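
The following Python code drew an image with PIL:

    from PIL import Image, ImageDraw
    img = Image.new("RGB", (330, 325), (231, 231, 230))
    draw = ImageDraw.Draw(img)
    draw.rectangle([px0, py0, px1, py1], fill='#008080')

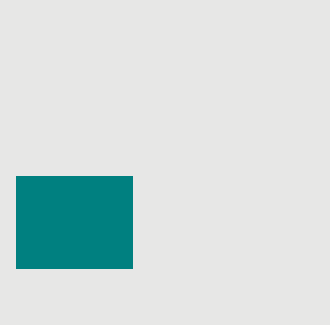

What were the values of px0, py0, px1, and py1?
px0 = 16, py0 = 176, px1 = 132, py1 = 268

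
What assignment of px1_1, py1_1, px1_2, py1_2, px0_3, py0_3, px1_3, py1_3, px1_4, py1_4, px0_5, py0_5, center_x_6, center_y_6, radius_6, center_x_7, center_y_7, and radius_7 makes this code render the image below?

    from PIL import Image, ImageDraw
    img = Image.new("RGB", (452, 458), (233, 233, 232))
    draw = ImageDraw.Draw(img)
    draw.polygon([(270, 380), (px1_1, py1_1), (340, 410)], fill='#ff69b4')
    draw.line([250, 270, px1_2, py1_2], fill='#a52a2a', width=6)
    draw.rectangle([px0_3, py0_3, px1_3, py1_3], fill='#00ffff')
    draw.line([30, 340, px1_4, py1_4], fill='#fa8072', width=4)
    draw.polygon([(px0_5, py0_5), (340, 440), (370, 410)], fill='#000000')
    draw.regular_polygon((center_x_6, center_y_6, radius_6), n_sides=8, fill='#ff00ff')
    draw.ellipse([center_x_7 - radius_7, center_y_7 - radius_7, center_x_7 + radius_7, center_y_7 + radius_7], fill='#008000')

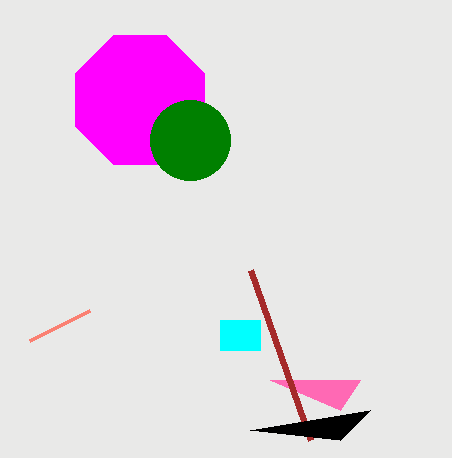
px1_1 = 360, py1_1 = 380, px1_2 = 310, py1_2 = 440, px0_3 = 220, py0_3 = 320, px1_3 = 260, py1_3 = 350, px1_4 = 90, py1_4 = 310, px0_5 = 250, py0_5 = 430, center_x_6 = 140, center_y_6 = 100, radius_6 = 70, center_x_7 = 190, center_y_7 = 140, radius_7 = 40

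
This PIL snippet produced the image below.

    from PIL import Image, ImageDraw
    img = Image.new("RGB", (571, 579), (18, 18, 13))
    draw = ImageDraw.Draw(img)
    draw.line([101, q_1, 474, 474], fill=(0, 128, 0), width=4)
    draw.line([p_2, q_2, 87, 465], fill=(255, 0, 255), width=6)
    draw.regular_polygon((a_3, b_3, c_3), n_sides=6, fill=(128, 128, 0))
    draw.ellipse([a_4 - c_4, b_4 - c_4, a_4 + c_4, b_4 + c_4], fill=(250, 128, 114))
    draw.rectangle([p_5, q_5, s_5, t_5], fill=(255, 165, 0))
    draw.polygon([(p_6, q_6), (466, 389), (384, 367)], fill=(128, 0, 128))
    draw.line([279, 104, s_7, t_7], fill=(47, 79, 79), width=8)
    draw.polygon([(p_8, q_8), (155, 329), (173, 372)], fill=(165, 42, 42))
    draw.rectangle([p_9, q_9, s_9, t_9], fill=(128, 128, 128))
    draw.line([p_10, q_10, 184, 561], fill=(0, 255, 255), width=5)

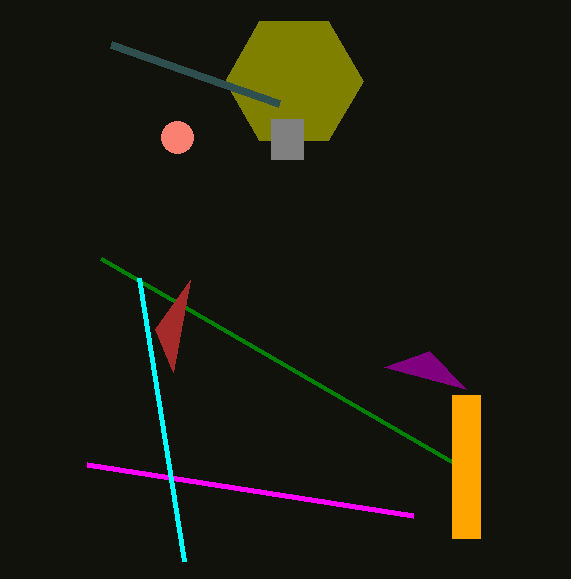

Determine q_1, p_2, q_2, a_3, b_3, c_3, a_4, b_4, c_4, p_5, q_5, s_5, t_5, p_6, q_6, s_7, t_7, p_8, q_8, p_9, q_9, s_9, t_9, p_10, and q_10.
q_1 = 258, p_2 = 413, q_2 = 516, a_3 = 294, b_3 = 81, c_3 = 69, a_4 = 177, b_4 = 137, c_4 = 16, p_5 = 452, q_5 = 395, s_5 = 480, t_5 = 538, p_6 = 429, q_6 = 351, s_7 = 111, t_7 = 45, p_8 = 190, q_8 = 280, p_9 = 271, q_9 = 119, s_9 = 303, t_9 = 159, p_10 = 139, q_10 = 278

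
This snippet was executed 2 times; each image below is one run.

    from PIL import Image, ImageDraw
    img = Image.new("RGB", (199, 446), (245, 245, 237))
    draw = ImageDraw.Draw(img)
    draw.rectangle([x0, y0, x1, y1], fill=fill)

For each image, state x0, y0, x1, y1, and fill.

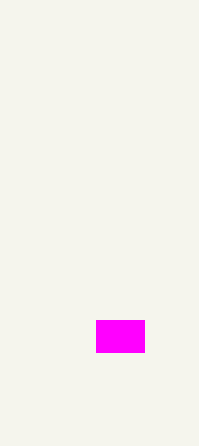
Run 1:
x0 = 96
y0 = 320
x1 = 144
y1 = 352
fill = 'magenta'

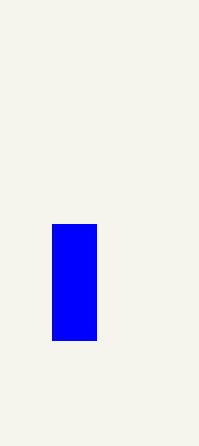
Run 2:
x0 = 52, y0 = 224, x1 = 96, y1 = 340, fill = 'blue'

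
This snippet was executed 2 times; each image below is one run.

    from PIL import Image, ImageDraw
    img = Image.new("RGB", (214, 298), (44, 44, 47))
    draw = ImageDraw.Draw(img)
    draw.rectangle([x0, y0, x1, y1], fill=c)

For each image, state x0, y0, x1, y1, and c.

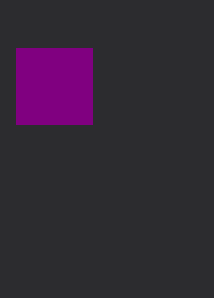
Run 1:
x0 = 16
y0 = 48
x1 = 92
y1 = 124
c = 'purple'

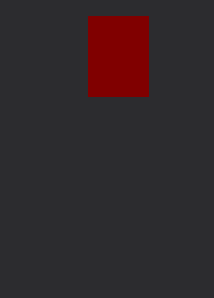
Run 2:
x0 = 88
y0 = 16
x1 = 148
y1 = 96
c = 'maroon'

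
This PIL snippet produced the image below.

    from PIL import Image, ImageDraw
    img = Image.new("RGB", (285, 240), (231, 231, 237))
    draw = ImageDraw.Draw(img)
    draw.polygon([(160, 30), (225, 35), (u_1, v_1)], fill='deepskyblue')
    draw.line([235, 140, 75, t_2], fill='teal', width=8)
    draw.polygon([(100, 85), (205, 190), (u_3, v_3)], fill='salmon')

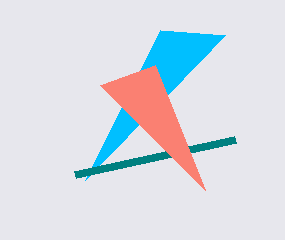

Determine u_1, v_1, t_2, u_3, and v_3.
u_1 = 85, v_1 = 180, t_2 = 175, u_3 = 155, v_3 = 65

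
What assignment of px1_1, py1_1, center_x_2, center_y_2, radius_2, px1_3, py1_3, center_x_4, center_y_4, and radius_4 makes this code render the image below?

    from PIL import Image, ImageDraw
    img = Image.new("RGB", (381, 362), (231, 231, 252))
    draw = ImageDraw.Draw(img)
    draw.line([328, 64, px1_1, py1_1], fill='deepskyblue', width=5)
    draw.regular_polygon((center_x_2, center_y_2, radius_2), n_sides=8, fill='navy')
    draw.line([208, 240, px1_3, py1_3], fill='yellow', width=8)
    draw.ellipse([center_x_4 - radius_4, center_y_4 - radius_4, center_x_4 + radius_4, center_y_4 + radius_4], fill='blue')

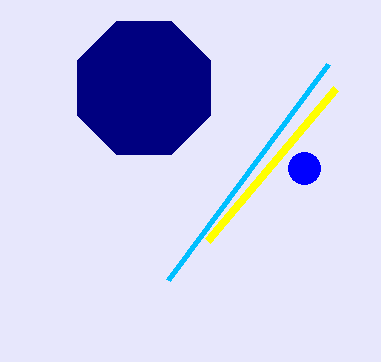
px1_1 = 168; py1_1 = 280; center_x_2 = 144; center_y_2 = 88; radius_2 = 72; px1_3 = 336; py1_3 = 88; center_x_4 = 304; center_y_4 = 168; radius_4 = 16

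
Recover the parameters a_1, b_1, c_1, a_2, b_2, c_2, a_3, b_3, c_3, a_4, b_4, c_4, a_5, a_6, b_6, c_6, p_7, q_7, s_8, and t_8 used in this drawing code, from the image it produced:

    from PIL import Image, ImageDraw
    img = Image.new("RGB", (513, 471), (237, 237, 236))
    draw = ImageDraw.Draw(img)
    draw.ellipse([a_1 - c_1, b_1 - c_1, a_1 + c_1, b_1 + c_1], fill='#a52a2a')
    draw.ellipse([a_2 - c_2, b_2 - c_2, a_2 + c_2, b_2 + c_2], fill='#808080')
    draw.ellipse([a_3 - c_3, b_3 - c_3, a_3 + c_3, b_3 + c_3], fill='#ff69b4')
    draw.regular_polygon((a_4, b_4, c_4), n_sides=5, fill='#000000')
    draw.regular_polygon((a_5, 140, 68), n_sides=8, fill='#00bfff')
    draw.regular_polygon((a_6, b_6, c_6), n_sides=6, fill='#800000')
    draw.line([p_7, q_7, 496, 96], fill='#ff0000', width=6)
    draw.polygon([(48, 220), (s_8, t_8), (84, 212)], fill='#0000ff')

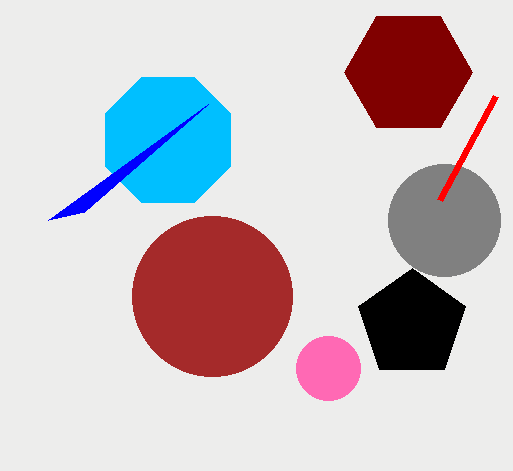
a_1 = 212; b_1 = 296; c_1 = 80; a_2 = 444; b_2 = 220; c_2 = 56; a_3 = 328; b_3 = 368; c_3 = 32; a_4 = 412; b_4 = 324; c_4 = 56; a_5 = 168; a_6 = 408; b_6 = 72; c_6 = 64; p_7 = 440; q_7 = 200; s_8 = 208; t_8 = 104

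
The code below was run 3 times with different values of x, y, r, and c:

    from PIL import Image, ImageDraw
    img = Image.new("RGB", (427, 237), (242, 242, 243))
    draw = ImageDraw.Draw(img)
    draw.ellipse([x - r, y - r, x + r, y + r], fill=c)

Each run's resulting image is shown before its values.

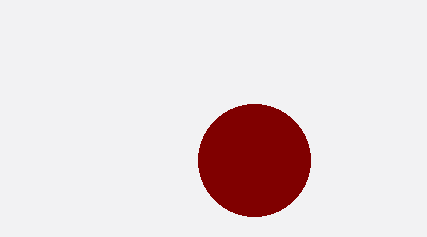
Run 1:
x = 254
y = 160
r = 56
c = 'maroon'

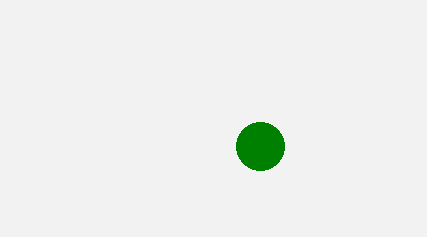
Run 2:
x = 260; y = 146; r = 24; c = 'green'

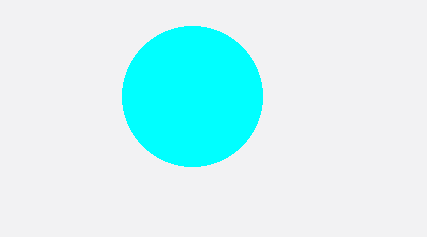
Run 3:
x = 192; y = 96; r = 70; c = 'cyan'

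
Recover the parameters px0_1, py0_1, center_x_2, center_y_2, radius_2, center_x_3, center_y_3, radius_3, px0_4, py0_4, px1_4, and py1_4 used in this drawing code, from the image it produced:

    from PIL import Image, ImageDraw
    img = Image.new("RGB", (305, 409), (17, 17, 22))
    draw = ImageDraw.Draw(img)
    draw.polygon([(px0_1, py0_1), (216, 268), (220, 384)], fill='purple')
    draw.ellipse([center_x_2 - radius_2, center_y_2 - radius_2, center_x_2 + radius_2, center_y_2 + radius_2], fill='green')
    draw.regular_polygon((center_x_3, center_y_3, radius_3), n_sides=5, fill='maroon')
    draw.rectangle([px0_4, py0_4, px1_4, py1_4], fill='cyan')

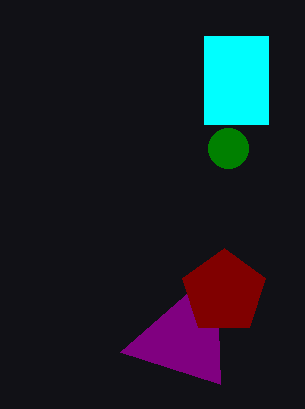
px0_1 = 120, py0_1 = 352, center_x_2 = 228, center_y_2 = 148, radius_2 = 20, center_x_3 = 224, center_y_3 = 292, radius_3 = 44, px0_4 = 204, py0_4 = 36, px1_4 = 268, py1_4 = 124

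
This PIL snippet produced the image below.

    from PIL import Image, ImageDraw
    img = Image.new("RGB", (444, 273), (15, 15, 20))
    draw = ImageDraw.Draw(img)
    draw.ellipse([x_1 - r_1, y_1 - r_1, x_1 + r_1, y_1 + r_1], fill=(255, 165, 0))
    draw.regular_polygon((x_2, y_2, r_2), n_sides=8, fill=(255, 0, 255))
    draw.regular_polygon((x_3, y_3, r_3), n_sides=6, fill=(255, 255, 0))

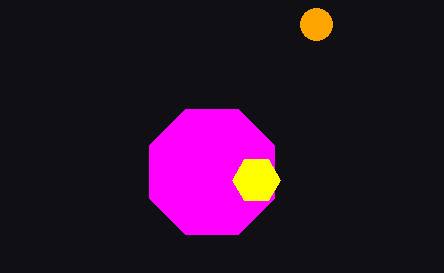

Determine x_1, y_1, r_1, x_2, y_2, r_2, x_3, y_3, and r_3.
x_1 = 316
y_1 = 24
r_1 = 16
x_2 = 212
y_2 = 172
r_2 = 68
x_3 = 256
y_3 = 180
r_3 = 24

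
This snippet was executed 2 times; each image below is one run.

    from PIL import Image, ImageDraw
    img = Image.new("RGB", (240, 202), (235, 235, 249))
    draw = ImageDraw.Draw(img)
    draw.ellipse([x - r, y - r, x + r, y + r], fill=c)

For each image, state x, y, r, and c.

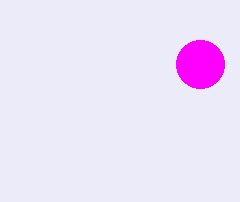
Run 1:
x = 200; y = 64; r = 24; c = 'magenta'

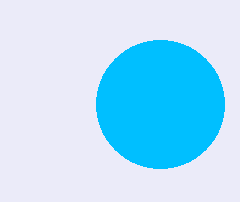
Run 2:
x = 160
y = 104
r = 64
c = 'deepskyblue'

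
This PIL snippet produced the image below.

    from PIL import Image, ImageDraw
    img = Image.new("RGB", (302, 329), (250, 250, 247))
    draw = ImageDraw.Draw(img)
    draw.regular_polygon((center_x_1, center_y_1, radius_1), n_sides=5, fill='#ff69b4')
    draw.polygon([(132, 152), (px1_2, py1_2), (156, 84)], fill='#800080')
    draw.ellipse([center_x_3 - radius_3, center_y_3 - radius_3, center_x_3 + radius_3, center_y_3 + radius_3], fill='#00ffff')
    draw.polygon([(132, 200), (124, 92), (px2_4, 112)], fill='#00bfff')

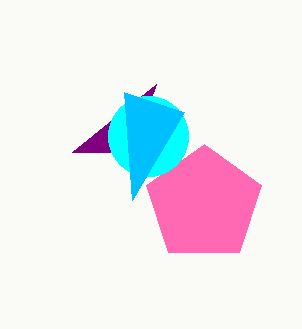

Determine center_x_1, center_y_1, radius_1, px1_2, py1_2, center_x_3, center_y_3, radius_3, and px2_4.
center_x_1 = 204; center_y_1 = 204; radius_1 = 60; px1_2 = 72; py1_2 = 152; center_x_3 = 148; center_y_3 = 136; radius_3 = 40; px2_4 = 184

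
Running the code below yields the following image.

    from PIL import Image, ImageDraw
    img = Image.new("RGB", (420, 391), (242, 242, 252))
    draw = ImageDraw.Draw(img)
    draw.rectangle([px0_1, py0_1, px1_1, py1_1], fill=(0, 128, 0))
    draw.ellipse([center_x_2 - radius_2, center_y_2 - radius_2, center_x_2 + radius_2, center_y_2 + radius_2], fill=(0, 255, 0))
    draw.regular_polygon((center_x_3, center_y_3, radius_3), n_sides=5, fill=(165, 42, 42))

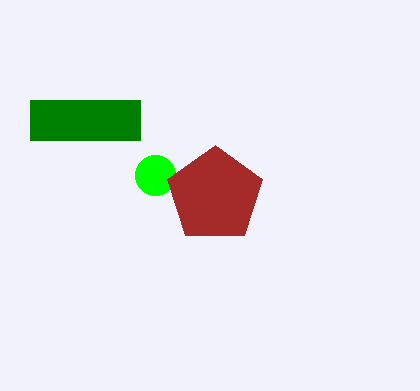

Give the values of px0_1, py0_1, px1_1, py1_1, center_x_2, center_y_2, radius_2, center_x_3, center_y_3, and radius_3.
px0_1 = 30, py0_1 = 100, px1_1 = 140, py1_1 = 140, center_x_2 = 155, center_y_2 = 175, radius_2 = 20, center_x_3 = 215, center_y_3 = 195, radius_3 = 50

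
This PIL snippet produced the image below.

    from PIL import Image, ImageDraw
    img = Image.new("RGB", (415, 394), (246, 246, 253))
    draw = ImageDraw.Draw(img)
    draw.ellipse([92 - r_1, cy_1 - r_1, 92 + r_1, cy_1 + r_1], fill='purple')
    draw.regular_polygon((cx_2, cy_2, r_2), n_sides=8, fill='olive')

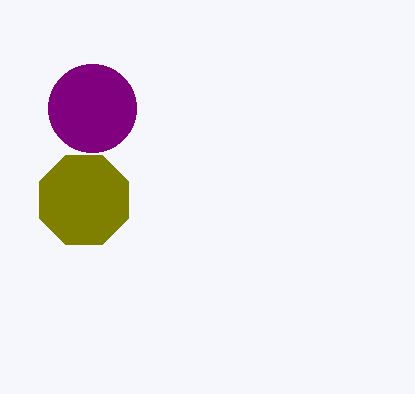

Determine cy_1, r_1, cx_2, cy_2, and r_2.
cy_1 = 108
r_1 = 44
cx_2 = 84
cy_2 = 200
r_2 = 48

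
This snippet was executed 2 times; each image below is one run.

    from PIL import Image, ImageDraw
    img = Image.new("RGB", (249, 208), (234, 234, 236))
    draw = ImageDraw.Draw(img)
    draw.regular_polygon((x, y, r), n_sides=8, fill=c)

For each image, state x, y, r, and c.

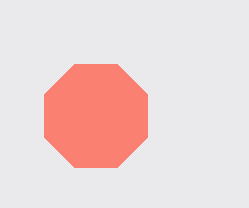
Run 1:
x = 96; y = 116; r = 56; c = 'salmon'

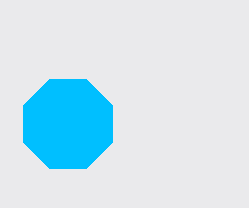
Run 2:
x = 68
y = 124
r = 48
c = 'deepskyblue'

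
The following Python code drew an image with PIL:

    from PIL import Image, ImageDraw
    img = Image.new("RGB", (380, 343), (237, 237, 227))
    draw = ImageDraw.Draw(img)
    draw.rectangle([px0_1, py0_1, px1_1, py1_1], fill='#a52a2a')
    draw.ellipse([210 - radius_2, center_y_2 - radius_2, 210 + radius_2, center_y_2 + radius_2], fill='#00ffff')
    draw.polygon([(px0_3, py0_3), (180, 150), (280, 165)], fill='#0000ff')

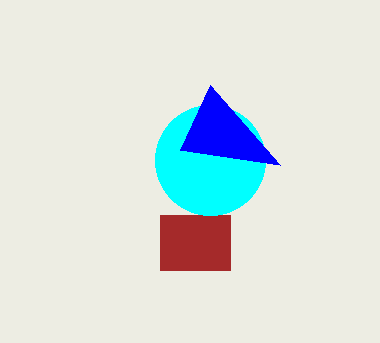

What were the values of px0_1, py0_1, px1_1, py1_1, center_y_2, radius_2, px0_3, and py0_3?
px0_1 = 160
py0_1 = 215
px1_1 = 230
py1_1 = 270
center_y_2 = 160
radius_2 = 55
px0_3 = 210
py0_3 = 85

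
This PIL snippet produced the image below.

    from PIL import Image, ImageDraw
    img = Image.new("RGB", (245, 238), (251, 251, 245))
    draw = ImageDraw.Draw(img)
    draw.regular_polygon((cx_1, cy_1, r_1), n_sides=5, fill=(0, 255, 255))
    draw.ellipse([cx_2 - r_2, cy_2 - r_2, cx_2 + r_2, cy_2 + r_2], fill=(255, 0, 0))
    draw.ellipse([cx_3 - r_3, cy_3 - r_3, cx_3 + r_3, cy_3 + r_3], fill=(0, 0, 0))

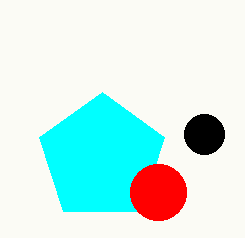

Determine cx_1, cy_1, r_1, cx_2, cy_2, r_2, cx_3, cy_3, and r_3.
cx_1 = 102; cy_1 = 158; r_1 = 66; cx_2 = 158; cy_2 = 192; r_2 = 28; cx_3 = 204; cy_3 = 134; r_3 = 20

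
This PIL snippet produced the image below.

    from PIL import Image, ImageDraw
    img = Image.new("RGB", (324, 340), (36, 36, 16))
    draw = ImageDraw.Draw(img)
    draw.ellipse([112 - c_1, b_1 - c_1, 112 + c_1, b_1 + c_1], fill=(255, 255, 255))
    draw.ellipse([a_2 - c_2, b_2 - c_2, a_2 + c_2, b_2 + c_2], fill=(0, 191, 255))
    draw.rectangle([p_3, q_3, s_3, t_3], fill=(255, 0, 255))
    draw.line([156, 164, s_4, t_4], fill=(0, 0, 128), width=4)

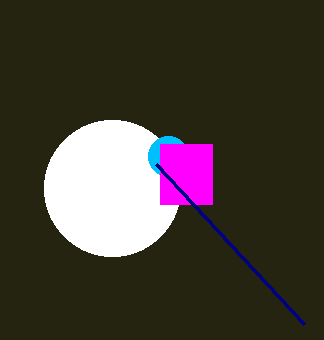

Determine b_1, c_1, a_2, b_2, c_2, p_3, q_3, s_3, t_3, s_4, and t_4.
b_1 = 188; c_1 = 68; a_2 = 168; b_2 = 156; c_2 = 20; p_3 = 160; q_3 = 144; s_3 = 212; t_3 = 204; s_4 = 304; t_4 = 324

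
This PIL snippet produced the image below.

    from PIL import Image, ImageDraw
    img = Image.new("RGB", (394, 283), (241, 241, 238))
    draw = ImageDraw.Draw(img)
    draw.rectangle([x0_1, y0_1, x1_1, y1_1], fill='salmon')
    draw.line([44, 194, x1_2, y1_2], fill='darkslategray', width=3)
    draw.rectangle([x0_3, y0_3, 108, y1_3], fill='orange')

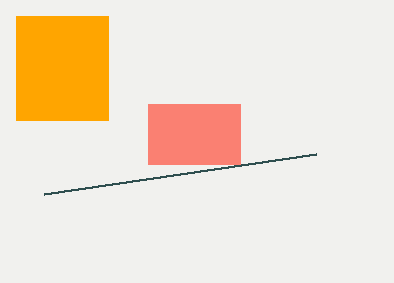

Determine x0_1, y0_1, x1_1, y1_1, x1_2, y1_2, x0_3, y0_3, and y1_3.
x0_1 = 148
y0_1 = 104
x1_1 = 240
y1_1 = 164
x1_2 = 316
y1_2 = 154
x0_3 = 16
y0_3 = 16
y1_3 = 120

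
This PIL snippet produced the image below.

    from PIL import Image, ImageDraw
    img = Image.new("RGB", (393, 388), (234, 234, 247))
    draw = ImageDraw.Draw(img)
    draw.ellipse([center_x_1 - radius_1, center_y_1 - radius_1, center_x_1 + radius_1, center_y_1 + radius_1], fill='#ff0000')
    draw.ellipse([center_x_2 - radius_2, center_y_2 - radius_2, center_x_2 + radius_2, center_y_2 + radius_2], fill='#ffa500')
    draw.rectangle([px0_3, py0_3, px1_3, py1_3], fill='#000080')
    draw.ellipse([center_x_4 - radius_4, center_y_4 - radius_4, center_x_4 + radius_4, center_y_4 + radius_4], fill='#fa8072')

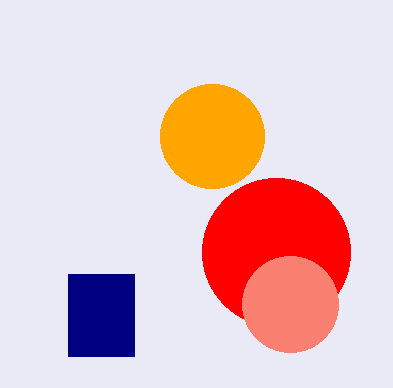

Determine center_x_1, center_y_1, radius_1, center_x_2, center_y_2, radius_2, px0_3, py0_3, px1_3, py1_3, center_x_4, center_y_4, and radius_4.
center_x_1 = 276, center_y_1 = 252, radius_1 = 74, center_x_2 = 212, center_y_2 = 136, radius_2 = 52, px0_3 = 68, py0_3 = 274, px1_3 = 134, py1_3 = 356, center_x_4 = 290, center_y_4 = 304, radius_4 = 48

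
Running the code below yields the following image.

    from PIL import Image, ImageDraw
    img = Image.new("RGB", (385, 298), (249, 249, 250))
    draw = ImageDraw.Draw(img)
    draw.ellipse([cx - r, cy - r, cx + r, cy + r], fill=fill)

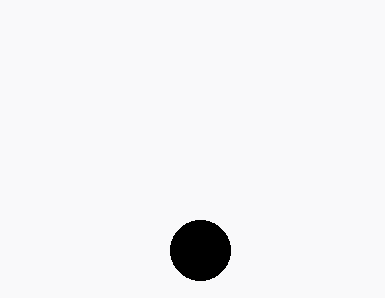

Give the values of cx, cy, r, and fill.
cx = 200; cy = 250; r = 30; fill = 'black'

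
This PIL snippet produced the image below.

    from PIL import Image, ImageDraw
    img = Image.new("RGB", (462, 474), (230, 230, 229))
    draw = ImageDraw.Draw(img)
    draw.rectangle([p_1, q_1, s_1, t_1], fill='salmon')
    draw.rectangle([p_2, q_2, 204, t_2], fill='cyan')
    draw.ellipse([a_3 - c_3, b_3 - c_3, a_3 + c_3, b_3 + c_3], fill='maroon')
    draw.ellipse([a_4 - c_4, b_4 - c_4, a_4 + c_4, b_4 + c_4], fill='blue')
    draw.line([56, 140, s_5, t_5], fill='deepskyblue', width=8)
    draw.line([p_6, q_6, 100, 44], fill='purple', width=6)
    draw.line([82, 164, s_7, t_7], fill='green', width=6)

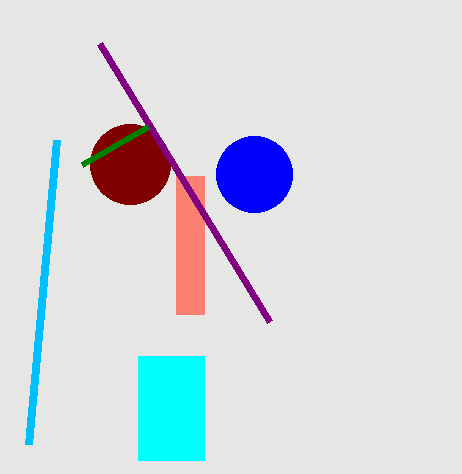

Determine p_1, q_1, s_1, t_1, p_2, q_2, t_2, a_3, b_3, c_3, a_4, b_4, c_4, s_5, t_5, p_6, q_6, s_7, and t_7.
p_1 = 176
q_1 = 176
s_1 = 204
t_1 = 314
p_2 = 138
q_2 = 356
t_2 = 460
a_3 = 130
b_3 = 164
c_3 = 40
a_4 = 254
b_4 = 174
c_4 = 38
s_5 = 28
t_5 = 444
p_6 = 270
q_6 = 322
s_7 = 148
t_7 = 126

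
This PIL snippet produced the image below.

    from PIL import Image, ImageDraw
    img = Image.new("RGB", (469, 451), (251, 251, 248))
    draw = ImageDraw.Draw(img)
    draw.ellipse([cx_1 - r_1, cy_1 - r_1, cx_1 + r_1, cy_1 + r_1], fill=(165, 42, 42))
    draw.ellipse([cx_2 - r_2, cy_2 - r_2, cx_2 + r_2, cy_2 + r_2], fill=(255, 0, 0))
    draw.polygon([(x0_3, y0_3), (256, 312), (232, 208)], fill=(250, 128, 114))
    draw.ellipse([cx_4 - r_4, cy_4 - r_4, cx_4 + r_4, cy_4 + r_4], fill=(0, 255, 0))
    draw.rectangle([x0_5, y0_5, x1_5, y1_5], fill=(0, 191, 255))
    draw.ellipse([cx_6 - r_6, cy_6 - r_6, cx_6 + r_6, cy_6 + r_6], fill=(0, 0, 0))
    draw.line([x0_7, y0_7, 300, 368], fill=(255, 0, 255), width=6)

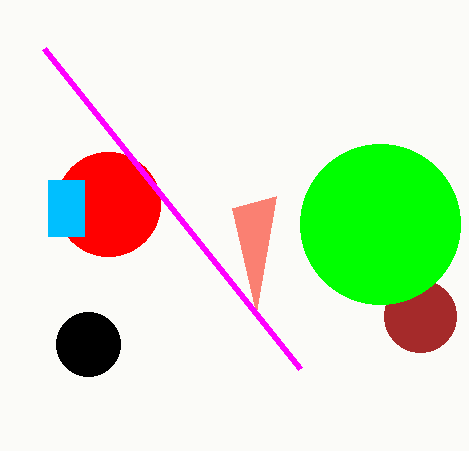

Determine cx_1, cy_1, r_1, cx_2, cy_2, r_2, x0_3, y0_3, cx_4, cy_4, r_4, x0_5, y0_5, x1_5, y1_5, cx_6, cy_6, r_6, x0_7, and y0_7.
cx_1 = 420; cy_1 = 316; r_1 = 36; cx_2 = 108; cy_2 = 204; r_2 = 52; x0_3 = 276; y0_3 = 196; cx_4 = 380; cy_4 = 224; r_4 = 80; x0_5 = 48; y0_5 = 180; x1_5 = 84; y1_5 = 236; cx_6 = 88; cy_6 = 344; r_6 = 32; x0_7 = 44; y0_7 = 48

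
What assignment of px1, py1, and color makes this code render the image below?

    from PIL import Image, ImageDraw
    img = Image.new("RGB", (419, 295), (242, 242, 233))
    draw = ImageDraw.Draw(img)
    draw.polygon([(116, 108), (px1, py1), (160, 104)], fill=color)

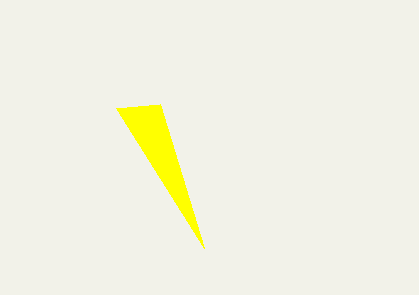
px1 = 204
py1 = 248
color = 'yellow'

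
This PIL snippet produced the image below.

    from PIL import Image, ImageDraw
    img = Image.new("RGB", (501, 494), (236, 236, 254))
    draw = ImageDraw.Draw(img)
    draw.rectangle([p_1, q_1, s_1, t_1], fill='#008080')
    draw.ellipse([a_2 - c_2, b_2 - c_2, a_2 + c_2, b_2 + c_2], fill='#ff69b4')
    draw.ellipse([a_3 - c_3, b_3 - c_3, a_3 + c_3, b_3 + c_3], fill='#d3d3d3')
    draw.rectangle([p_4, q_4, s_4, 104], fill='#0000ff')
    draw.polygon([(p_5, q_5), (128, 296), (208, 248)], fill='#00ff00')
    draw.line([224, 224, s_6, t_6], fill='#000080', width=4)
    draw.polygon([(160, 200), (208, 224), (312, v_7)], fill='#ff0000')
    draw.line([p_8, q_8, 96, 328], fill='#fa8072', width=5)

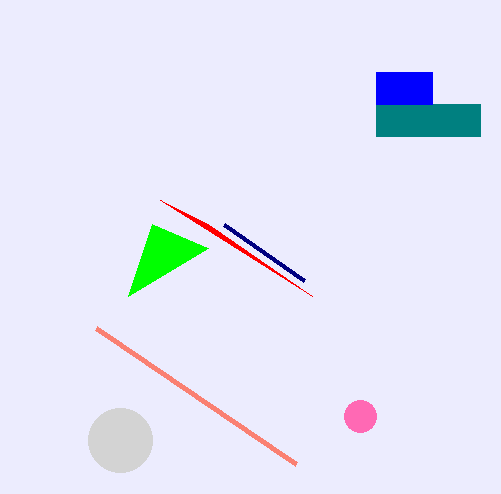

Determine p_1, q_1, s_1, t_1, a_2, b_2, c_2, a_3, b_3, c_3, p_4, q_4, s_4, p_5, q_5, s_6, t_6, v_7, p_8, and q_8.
p_1 = 376; q_1 = 104; s_1 = 480; t_1 = 136; a_2 = 360; b_2 = 416; c_2 = 16; a_3 = 120; b_3 = 440; c_3 = 32; p_4 = 376; q_4 = 72; s_4 = 432; p_5 = 152; q_5 = 224; s_6 = 304; t_6 = 280; v_7 = 296; p_8 = 296; q_8 = 464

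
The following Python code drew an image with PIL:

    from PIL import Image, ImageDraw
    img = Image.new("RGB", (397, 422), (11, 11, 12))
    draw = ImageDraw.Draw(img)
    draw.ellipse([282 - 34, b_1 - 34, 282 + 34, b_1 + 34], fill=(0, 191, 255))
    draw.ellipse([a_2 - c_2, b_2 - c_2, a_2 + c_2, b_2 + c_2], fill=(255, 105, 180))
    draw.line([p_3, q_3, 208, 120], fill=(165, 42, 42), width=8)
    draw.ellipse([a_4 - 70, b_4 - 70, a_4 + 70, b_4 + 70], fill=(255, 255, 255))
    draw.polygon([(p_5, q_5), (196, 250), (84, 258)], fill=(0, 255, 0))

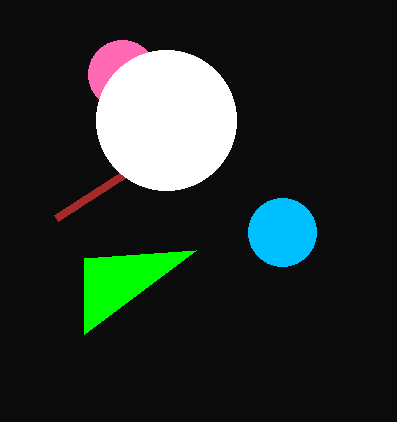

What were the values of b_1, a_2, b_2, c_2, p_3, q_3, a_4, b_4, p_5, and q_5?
b_1 = 232, a_2 = 122, b_2 = 74, c_2 = 34, p_3 = 56, q_3 = 218, a_4 = 166, b_4 = 120, p_5 = 84, q_5 = 334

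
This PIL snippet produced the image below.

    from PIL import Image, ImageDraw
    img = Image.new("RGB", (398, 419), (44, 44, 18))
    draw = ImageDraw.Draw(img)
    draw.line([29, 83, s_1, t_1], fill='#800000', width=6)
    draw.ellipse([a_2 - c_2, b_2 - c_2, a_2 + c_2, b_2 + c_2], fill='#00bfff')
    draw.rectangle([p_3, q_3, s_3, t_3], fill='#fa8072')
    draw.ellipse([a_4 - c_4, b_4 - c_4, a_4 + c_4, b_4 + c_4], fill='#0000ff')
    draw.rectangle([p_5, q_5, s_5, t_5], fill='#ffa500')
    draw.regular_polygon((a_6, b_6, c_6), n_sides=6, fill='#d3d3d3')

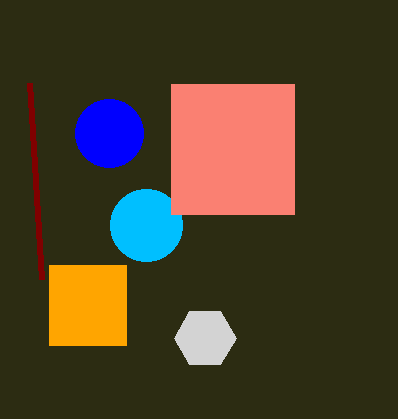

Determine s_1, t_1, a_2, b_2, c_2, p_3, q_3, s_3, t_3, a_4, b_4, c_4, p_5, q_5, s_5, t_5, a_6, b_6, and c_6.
s_1 = 41, t_1 = 279, a_2 = 146, b_2 = 225, c_2 = 36, p_3 = 171, q_3 = 84, s_3 = 294, t_3 = 214, a_4 = 109, b_4 = 133, c_4 = 34, p_5 = 49, q_5 = 265, s_5 = 126, t_5 = 345, a_6 = 205, b_6 = 338, c_6 = 31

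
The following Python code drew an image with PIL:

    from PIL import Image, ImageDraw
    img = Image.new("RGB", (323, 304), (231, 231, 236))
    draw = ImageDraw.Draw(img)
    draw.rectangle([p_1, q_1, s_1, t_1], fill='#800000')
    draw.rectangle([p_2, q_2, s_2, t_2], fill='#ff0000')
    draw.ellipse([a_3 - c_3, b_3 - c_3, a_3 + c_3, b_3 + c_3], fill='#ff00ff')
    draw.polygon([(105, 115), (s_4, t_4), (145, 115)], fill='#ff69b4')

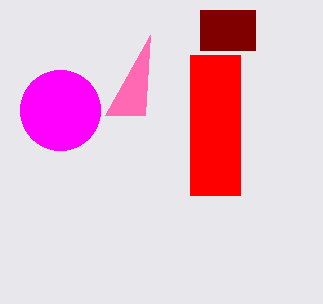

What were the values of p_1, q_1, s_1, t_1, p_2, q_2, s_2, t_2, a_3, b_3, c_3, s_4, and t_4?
p_1 = 200, q_1 = 10, s_1 = 255, t_1 = 50, p_2 = 190, q_2 = 55, s_2 = 240, t_2 = 195, a_3 = 60, b_3 = 110, c_3 = 40, s_4 = 150, t_4 = 35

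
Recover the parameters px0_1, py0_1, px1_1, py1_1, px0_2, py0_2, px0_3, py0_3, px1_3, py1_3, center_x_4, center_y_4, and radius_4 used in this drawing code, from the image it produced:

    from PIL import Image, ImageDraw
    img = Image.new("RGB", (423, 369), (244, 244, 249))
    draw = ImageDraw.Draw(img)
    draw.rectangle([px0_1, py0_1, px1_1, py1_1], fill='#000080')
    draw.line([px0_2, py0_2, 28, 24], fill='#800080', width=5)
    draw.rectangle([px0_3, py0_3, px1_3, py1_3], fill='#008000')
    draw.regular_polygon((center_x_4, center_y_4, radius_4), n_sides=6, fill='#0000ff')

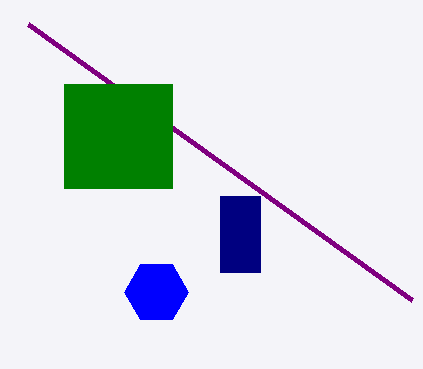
px0_1 = 220; py0_1 = 196; px1_1 = 260; py1_1 = 272; px0_2 = 412; py0_2 = 300; px0_3 = 64; py0_3 = 84; px1_3 = 172; py1_3 = 188; center_x_4 = 156; center_y_4 = 292; radius_4 = 32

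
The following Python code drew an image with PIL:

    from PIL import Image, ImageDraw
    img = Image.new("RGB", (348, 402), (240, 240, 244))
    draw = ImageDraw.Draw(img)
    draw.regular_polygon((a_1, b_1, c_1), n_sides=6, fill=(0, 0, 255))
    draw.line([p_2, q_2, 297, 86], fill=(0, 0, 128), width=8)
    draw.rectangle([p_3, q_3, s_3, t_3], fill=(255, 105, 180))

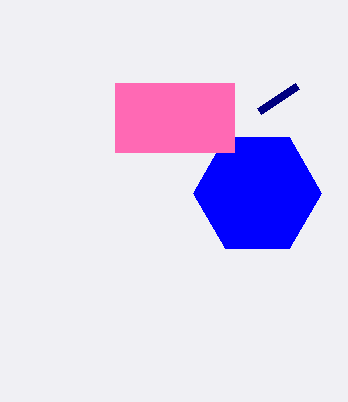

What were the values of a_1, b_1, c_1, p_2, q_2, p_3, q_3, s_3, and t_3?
a_1 = 257, b_1 = 193, c_1 = 64, p_2 = 259, q_2 = 111, p_3 = 115, q_3 = 83, s_3 = 234, t_3 = 152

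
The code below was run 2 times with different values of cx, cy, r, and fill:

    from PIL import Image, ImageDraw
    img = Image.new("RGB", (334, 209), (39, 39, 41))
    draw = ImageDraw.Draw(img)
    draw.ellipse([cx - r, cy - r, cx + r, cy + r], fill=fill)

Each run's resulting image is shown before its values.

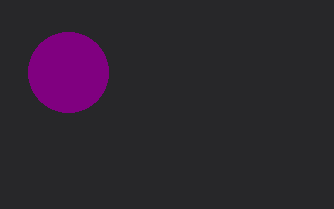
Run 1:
cx = 68; cy = 72; r = 40; fill = 'purple'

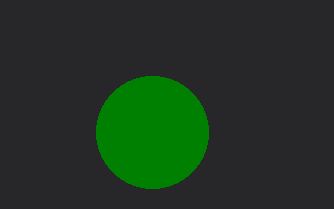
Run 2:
cx = 152
cy = 132
r = 56
fill = 'green'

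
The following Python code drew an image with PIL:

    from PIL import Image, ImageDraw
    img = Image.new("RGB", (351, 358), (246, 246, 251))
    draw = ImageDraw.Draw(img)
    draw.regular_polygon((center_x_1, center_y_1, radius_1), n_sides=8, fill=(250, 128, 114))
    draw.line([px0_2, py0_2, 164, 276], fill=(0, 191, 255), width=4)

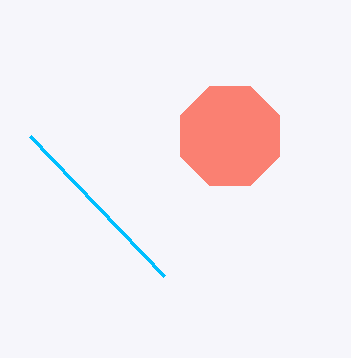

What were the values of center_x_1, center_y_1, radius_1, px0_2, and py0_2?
center_x_1 = 230; center_y_1 = 136; radius_1 = 54; px0_2 = 30; py0_2 = 136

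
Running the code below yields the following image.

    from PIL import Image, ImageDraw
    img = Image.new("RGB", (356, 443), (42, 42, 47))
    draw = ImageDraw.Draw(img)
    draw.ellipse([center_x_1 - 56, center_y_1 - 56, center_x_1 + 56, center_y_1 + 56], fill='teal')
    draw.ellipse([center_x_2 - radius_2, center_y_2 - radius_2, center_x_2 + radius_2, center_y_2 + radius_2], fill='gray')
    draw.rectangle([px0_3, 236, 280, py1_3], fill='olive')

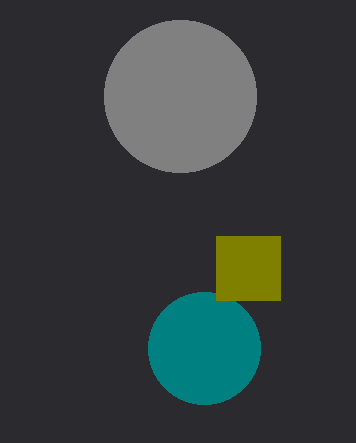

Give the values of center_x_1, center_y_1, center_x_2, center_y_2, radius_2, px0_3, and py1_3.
center_x_1 = 204
center_y_1 = 348
center_x_2 = 180
center_y_2 = 96
radius_2 = 76
px0_3 = 216
py1_3 = 300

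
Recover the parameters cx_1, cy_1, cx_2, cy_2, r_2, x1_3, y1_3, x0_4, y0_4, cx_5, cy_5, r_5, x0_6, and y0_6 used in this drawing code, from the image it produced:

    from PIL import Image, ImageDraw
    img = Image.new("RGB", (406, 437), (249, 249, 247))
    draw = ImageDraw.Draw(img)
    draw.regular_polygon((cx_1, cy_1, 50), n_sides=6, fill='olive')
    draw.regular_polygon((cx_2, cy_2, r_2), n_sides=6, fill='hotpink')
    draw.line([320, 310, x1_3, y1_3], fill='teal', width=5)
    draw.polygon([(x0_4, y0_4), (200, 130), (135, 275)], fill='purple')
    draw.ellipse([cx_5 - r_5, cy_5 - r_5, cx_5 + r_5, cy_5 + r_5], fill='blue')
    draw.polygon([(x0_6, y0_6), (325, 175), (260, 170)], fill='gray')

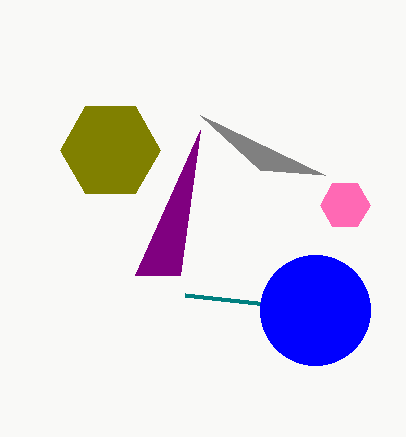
cx_1 = 110, cy_1 = 150, cx_2 = 345, cy_2 = 205, r_2 = 25, x1_3 = 185, y1_3 = 295, x0_4 = 180, y0_4 = 275, cx_5 = 315, cy_5 = 310, r_5 = 55, x0_6 = 200, y0_6 = 115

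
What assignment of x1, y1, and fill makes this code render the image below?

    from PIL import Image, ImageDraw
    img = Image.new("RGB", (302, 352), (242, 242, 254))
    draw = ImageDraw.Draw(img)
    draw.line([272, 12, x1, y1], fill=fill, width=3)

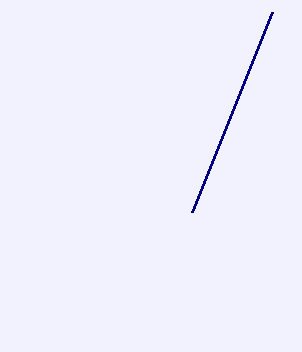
x1 = 192
y1 = 212
fill = 'navy'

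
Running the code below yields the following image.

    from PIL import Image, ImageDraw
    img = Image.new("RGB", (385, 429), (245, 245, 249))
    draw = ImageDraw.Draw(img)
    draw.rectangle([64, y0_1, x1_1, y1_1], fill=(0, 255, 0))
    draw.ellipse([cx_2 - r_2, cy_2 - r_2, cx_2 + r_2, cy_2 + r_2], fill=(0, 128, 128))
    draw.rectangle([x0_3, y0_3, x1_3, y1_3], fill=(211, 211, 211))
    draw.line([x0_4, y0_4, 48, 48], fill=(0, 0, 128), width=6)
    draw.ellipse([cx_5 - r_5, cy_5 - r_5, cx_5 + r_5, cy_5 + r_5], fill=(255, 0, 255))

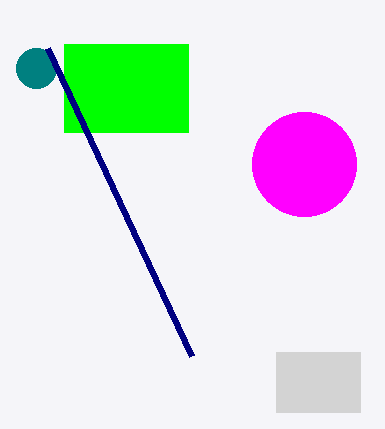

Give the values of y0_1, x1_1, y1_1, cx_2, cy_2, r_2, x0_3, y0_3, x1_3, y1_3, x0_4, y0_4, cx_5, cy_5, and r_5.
y0_1 = 44; x1_1 = 188; y1_1 = 132; cx_2 = 36; cy_2 = 68; r_2 = 20; x0_3 = 276; y0_3 = 352; x1_3 = 360; y1_3 = 412; x0_4 = 192; y0_4 = 356; cx_5 = 304; cy_5 = 164; r_5 = 52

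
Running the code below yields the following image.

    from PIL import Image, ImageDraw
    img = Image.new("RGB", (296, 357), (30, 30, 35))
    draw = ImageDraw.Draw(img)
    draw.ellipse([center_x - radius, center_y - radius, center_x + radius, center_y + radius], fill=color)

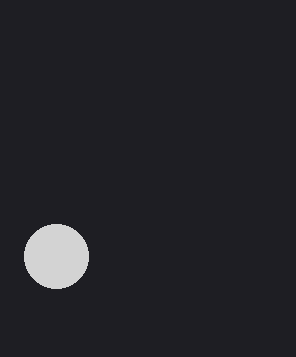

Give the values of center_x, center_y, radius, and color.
center_x = 56
center_y = 256
radius = 32
color = 'lightgray'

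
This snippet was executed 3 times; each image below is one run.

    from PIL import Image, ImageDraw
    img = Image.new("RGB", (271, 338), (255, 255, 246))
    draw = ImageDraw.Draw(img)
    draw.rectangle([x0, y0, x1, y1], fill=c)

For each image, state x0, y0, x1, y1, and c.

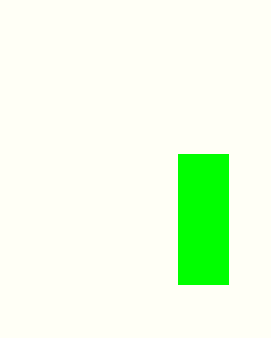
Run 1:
x0 = 178
y0 = 154
x1 = 228
y1 = 284
c = 'lime'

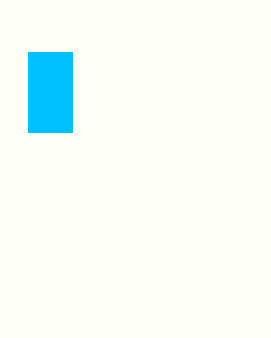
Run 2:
x0 = 28, y0 = 52, x1 = 72, y1 = 132, c = 'deepskyblue'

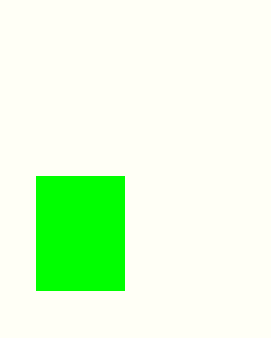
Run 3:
x0 = 36
y0 = 176
x1 = 124
y1 = 290
c = 'lime'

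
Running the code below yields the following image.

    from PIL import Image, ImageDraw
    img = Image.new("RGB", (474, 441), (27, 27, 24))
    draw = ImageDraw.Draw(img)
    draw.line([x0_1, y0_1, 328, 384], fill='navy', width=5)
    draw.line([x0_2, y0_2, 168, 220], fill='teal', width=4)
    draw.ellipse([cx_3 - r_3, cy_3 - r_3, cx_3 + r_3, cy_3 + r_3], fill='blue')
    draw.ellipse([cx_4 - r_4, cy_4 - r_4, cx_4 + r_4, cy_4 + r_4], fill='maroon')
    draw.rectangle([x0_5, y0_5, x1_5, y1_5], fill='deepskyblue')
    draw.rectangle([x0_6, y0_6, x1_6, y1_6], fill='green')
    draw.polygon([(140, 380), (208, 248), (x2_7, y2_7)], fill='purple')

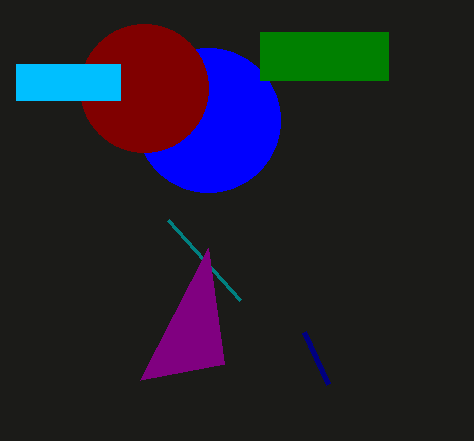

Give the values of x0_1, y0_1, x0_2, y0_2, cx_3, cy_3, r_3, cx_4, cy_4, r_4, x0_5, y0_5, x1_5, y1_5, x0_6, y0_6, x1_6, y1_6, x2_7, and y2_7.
x0_1 = 304
y0_1 = 332
x0_2 = 240
y0_2 = 300
cx_3 = 208
cy_3 = 120
r_3 = 72
cx_4 = 144
cy_4 = 88
r_4 = 64
x0_5 = 16
y0_5 = 64
x1_5 = 120
y1_5 = 100
x0_6 = 260
y0_6 = 32
x1_6 = 388
y1_6 = 80
x2_7 = 224
y2_7 = 364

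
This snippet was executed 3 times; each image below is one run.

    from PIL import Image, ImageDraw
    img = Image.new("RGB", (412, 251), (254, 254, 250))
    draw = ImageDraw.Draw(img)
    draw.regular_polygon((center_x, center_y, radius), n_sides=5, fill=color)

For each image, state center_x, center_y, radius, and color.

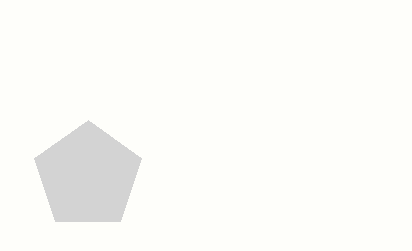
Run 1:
center_x = 88; center_y = 176; radius = 56; color = 'lightgray'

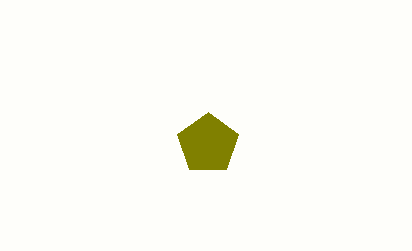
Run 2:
center_x = 208
center_y = 144
radius = 32
color = 'olive'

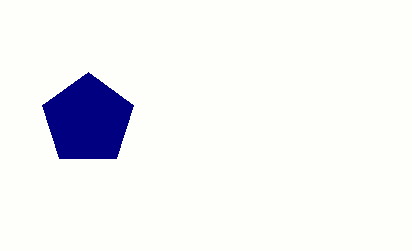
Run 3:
center_x = 88
center_y = 120
radius = 48
color = 'navy'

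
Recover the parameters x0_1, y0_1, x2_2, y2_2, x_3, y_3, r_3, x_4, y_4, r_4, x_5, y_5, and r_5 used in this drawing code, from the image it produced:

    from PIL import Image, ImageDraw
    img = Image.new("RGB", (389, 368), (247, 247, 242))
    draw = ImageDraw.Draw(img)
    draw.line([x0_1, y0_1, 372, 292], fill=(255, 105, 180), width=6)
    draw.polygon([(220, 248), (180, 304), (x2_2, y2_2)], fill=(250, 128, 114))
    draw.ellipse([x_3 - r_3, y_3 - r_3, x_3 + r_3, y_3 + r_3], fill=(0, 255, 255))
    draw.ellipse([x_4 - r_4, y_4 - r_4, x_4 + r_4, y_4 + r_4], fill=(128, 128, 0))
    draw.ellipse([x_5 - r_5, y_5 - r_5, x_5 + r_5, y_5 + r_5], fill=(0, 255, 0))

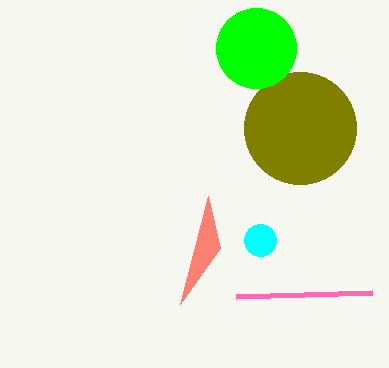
x0_1 = 236; y0_1 = 296; x2_2 = 208; y2_2 = 196; x_3 = 260; y_3 = 240; r_3 = 16; x_4 = 300; y_4 = 128; r_4 = 56; x_5 = 256; y_5 = 48; r_5 = 40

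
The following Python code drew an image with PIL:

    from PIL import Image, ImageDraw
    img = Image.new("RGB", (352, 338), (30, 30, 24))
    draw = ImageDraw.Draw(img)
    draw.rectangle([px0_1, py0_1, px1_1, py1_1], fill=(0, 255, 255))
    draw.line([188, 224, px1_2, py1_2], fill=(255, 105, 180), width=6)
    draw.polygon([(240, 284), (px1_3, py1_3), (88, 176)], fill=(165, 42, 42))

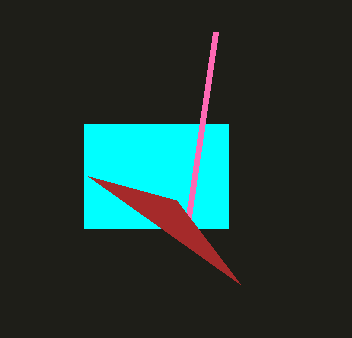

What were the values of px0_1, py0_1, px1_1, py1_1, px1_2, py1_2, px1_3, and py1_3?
px0_1 = 84
py0_1 = 124
px1_1 = 228
py1_1 = 228
px1_2 = 216
py1_2 = 32
px1_3 = 176
py1_3 = 200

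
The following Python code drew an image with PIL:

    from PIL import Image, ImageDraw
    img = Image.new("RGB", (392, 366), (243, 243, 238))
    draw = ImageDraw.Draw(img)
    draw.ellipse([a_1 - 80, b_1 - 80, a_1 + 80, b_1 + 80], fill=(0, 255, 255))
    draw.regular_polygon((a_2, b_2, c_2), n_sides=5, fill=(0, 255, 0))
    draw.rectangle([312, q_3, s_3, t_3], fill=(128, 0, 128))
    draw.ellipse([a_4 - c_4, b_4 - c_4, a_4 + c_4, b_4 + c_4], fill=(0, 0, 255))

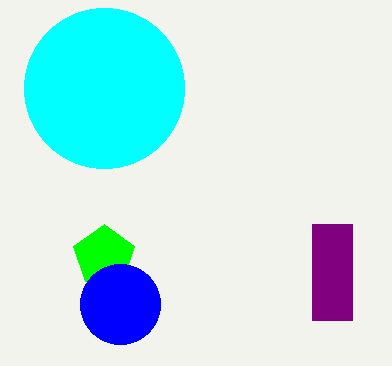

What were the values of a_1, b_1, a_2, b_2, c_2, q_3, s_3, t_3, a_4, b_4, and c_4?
a_1 = 104; b_1 = 88; a_2 = 104; b_2 = 256; c_2 = 32; q_3 = 224; s_3 = 352; t_3 = 320; a_4 = 120; b_4 = 304; c_4 = 40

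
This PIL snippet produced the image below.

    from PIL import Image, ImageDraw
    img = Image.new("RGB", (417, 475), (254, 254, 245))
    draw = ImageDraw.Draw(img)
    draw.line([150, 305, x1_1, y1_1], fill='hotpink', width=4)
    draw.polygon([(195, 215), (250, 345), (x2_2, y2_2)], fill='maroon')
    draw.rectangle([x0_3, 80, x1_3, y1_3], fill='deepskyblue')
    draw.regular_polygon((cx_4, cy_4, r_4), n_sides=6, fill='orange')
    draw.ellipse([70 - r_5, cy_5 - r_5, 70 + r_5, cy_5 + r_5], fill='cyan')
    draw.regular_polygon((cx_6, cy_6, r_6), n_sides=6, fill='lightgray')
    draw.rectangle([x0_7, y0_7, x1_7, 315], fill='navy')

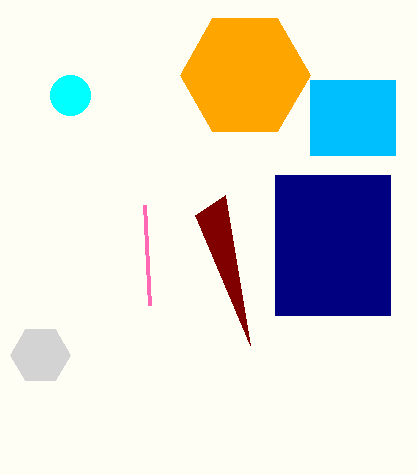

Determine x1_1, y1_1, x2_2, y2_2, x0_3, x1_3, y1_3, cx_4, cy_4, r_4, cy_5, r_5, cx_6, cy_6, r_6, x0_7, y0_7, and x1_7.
x1_1 = 145, y1_1 = 205, x2_2 = 225, y2_2 = 195, x0_3 = 310, x1_3 = 395, y1_3 = 155, cx_4 = 245, cy_4 = 75, r_4 = 65, cy_5 = 95, r_5 = 20, cx_6 = 40, cy_6 = 355, r_6 = 30, x0_7 = 275, y0_7 = 175, x1_7 = 390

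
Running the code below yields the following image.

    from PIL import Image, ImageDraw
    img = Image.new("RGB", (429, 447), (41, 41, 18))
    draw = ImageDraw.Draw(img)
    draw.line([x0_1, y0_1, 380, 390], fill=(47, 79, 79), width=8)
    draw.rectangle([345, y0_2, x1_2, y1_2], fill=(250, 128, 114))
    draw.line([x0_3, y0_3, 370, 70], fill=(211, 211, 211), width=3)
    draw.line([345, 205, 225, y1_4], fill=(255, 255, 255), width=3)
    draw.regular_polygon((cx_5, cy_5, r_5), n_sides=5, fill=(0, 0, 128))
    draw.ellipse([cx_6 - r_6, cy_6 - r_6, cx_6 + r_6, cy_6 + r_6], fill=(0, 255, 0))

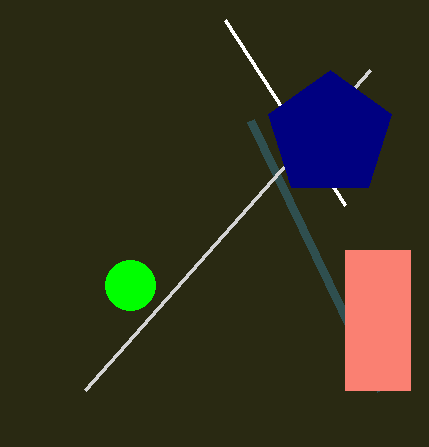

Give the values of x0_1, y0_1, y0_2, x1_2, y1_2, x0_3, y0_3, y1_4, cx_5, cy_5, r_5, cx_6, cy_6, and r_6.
x0_1 = 250, y0_1 = 120, y0_2 = 250, x1_2 = 410, y1_2 = 390, x0_3 = 85, y0_3 = 390, y1_4 = 20, cx_5 = 330, cy_5 = 135, r_5 = 65, cx_6 = 130, cy_6 = 285, r_6 = 25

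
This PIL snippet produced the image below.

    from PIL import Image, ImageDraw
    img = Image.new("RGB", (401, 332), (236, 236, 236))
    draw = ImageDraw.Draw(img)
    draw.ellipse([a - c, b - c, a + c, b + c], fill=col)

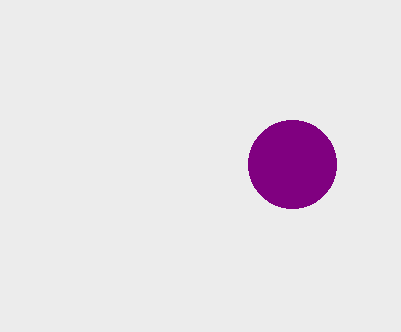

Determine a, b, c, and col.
a = 292; b = 164; c = 44; col = 'purple'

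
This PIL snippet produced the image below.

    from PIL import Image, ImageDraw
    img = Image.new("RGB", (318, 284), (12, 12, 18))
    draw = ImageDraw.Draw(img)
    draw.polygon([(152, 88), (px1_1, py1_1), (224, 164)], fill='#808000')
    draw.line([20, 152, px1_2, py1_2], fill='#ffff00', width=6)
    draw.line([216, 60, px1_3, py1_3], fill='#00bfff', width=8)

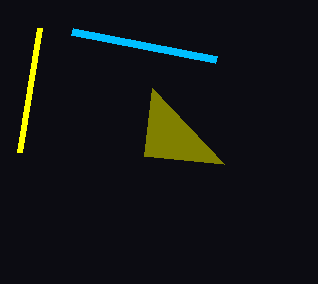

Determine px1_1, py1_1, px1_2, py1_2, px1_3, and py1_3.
px1_1 = 144, py1_1 = 156, px1_2 = 40, py1_2 = 28, px1_3 = 72, py1_3 = 32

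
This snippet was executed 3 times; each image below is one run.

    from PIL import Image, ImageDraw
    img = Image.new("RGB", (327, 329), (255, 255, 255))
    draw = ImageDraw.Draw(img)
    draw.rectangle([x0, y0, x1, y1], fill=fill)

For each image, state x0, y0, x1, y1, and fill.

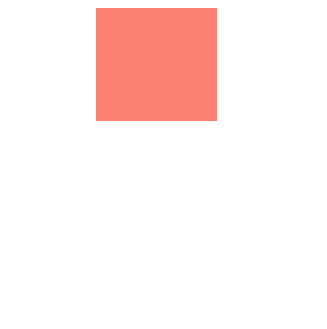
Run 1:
x0 = 96; y0 = 8; x1 = 216; y1 = 120; fill = 'salmon'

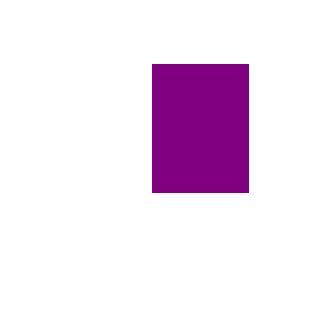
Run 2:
x0 = 152, y0 = 64, x1 = 248, y1 = 192, fill = 'purple'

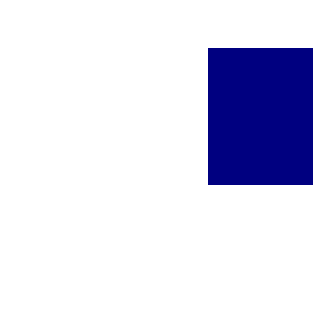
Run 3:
x0 = 208
y0 = 48
x1 = 312
y1 = 184
fill = 'navy'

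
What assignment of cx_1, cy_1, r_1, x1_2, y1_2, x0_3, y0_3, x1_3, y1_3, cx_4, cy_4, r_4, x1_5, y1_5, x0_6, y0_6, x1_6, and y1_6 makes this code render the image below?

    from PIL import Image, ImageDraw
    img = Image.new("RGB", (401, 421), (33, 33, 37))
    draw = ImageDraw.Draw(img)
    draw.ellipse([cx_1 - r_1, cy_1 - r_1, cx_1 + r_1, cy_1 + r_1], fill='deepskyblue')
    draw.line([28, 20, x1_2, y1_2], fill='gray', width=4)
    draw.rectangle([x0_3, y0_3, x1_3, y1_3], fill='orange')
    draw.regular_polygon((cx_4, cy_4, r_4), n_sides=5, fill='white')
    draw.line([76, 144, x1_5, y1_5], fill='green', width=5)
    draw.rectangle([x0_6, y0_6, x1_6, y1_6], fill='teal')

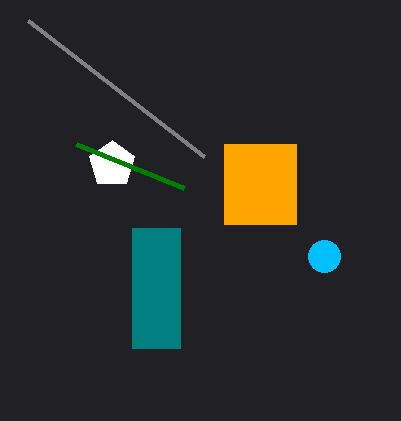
cx_1 = 324; cy_1 = 256; r_1 = 16; x1_2 = 204; y1_2 = 156; x0_3 = 224; y0_3 = 144; x1_3 = 296; y1_3 = 224; cx_4 = 112; cy_4 = 164; r_4 = 24; x1_5 = 184; y1_5 = 188; x0_6 = 132; y0_6 = 228; x1_6 = 180; y1_6 = 348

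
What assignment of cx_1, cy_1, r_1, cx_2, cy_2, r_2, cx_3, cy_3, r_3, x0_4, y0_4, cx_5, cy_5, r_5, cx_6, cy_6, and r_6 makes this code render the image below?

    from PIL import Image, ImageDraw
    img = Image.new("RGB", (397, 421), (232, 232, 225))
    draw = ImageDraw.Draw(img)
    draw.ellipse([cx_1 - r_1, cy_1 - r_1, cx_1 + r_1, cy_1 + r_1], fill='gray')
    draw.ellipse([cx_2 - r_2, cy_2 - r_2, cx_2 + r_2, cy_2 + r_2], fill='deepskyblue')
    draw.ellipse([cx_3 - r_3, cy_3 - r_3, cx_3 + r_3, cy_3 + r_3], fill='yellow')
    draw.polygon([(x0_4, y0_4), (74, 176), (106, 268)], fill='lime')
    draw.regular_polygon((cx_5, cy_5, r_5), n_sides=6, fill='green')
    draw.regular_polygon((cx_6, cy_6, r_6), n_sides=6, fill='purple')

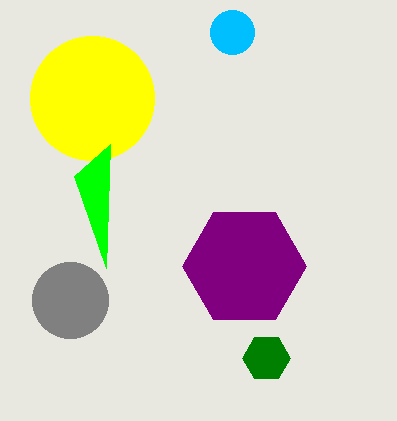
cx_1 = 70
cy_1 = 300
r_1 = 38
cx_2 = 232
cy_2 = 32
r_2 = 22
cx_3 = 92
cy_3 = 98
r_3 = 62
x0_4 = 110
y0_4 = 144
cx_5 = 266
cy_5 = 358
r_5 = 24
cx_6 = 244
cy_6 = 266
r_6 = 62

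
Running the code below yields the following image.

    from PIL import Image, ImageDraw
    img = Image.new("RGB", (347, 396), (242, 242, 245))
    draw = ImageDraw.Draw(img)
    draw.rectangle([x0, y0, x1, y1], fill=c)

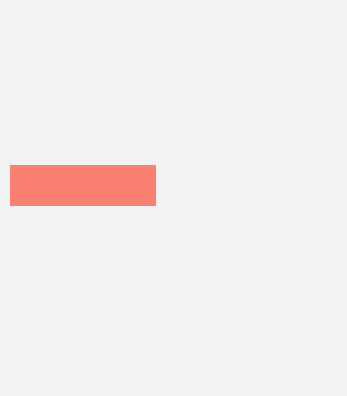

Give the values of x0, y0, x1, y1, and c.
x0 = 10
y0 = 165
x1 = 155
y1 = 205
c = 'salmon'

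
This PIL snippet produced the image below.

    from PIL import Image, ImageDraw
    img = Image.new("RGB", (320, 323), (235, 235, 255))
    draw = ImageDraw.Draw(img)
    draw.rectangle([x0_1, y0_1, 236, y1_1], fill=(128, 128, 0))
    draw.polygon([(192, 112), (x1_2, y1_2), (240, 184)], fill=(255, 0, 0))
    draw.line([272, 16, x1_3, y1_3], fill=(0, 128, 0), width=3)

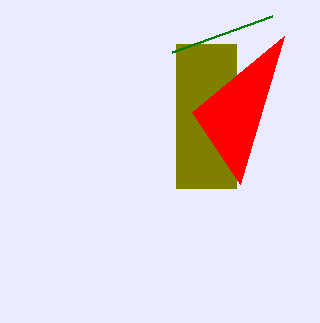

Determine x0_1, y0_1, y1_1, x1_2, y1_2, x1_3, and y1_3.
x0_1 = 176
y0_1 = 44
y1_1 = 188
x1_2 = 284
y1_2 = 36
x1_3 = 172
y1_3 = 52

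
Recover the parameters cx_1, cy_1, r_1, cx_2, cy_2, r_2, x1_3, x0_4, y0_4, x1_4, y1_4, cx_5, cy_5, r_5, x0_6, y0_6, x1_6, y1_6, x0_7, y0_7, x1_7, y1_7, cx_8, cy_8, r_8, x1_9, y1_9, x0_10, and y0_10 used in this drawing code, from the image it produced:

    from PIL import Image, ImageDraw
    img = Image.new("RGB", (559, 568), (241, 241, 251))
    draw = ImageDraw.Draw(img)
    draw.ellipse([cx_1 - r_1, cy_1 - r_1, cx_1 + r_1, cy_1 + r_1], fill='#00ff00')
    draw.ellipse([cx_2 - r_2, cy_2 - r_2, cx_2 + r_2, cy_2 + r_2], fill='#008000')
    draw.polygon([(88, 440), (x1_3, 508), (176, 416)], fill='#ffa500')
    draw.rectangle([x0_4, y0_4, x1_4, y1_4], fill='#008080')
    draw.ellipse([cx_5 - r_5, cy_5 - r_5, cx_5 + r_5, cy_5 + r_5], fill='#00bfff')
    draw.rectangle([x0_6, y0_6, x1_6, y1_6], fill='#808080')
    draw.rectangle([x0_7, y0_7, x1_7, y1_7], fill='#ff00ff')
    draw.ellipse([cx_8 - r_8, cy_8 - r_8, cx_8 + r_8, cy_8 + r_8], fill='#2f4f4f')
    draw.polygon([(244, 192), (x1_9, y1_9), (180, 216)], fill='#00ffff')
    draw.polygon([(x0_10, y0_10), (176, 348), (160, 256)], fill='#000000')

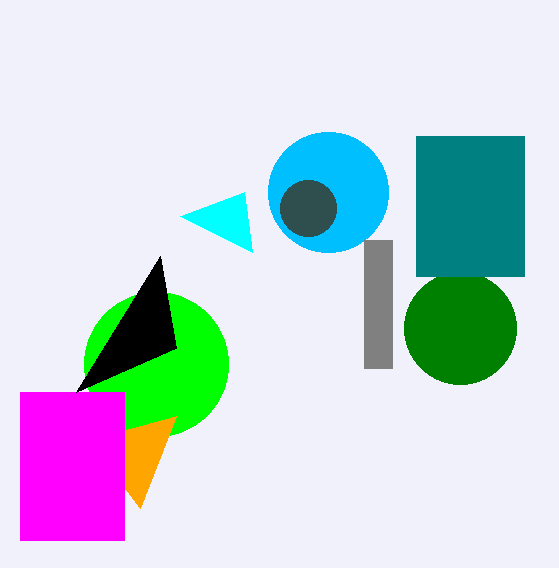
cx_1 = 156; cy_1 = 364; r_1 = 72; cx_2 = 460; cy_2 = 328; r_2 = 56; x1_3 = 140; x0_4 = 416; y0_4 = 136; x1_4 = 524; y1_4 = 276; cx_5 = 328; cy_5 = 192; r_5 = 60; x0_6 = 364; y0_6 = 240; x1_6 = 392; y1_6 = 368; x0_7 = 20; y0_7 = 392; x1_7 = 124; y1_7 = 540; cx_8 = 308; cy_8 = 208; r_8 = 28; x1_9 = 252; y1_9 = 252; x0_10 = 76; y0_10 = 392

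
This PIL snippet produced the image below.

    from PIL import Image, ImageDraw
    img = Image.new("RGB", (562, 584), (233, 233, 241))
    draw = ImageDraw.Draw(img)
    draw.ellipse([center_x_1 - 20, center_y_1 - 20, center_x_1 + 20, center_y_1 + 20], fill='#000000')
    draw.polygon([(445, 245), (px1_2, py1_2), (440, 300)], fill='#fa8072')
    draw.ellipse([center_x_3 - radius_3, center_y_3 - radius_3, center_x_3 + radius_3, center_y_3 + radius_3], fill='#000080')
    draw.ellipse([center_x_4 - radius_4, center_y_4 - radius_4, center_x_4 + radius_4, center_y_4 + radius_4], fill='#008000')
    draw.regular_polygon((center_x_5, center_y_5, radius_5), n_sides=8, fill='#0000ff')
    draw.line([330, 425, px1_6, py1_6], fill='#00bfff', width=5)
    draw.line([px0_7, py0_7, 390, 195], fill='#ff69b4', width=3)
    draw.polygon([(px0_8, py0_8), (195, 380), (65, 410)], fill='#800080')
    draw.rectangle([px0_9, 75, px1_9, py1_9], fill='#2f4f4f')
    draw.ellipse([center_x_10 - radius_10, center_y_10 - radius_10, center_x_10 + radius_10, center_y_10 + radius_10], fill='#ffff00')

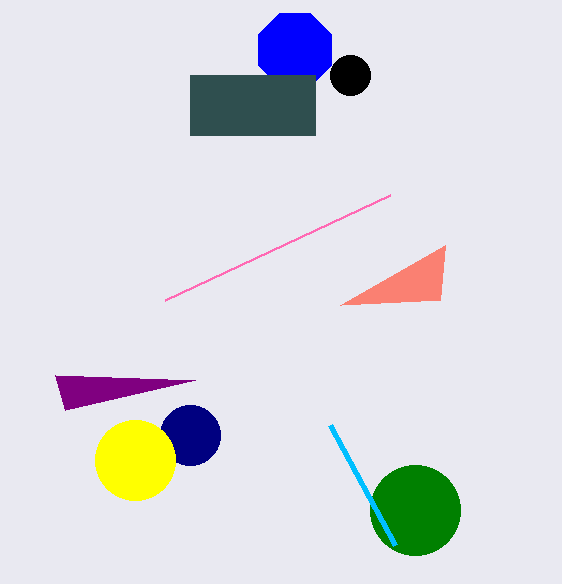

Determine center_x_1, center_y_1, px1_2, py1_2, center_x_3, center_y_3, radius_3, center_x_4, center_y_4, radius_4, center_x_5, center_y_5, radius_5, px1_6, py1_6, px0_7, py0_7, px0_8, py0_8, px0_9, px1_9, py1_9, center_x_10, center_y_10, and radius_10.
center_x_1 = 350; center_y_1 = 75; px1_2 = 340; py1_2 = 305; center_x_3 = 190; center_y_3 = 435; radius_3 = 30; center_x_4 = 415; center_y_4 = 510; radius_4 = 45; center_x_5 = 295; center_y_5 = 50; radius_5 = 40; px1_6 = 395; py1_6 = 545; px0_7 = 165; py0_7 = 300; px0_8 = 55; py0_8 = 375; px0_9 = 190; px1_9 = 315; py1_9 = 135; center_x_10 = 135; center_y_10 = 460; radius_10 = 40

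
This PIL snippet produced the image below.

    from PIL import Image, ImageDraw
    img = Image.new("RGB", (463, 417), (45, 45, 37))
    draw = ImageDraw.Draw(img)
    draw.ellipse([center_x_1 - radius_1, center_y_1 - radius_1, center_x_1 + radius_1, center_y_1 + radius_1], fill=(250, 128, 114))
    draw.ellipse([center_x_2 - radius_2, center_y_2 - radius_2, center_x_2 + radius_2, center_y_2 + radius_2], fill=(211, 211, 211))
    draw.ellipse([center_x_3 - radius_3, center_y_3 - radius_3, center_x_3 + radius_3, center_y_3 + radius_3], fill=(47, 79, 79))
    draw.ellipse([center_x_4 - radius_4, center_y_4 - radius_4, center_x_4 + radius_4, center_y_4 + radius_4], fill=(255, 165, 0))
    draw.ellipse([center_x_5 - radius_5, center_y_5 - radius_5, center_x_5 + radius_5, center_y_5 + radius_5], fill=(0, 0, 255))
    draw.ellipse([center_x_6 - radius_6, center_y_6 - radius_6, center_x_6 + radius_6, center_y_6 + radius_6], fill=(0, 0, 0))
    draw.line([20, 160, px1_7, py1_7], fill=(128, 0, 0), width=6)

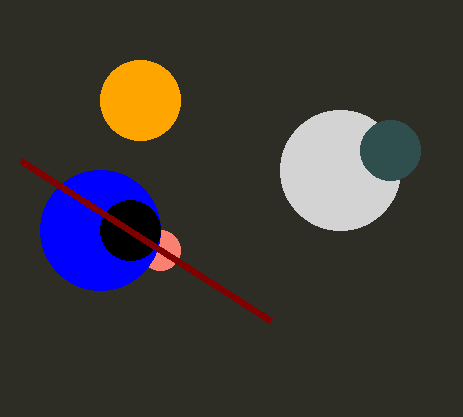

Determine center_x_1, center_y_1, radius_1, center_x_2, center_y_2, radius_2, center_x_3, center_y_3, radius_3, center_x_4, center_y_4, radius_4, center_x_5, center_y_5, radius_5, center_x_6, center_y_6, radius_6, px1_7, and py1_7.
center_x_1 = 160, center_y_1 = 250, radius_1 = 20, center_x_2 = 340, center_y_2 = 170, radius_2 = 60, center_x_3 = 390, center_y_3 = 150, radius_3 = 30, center_x_4 = 140, center_y_4 = 100, radius_4 = 40, center_x_5 = 100, center_y_5 = 230, radius_5 = 60, center_x_6 = 130, center_y_6 = 230, radius_6 = 30, px1_7 = 270, py1_7 = 320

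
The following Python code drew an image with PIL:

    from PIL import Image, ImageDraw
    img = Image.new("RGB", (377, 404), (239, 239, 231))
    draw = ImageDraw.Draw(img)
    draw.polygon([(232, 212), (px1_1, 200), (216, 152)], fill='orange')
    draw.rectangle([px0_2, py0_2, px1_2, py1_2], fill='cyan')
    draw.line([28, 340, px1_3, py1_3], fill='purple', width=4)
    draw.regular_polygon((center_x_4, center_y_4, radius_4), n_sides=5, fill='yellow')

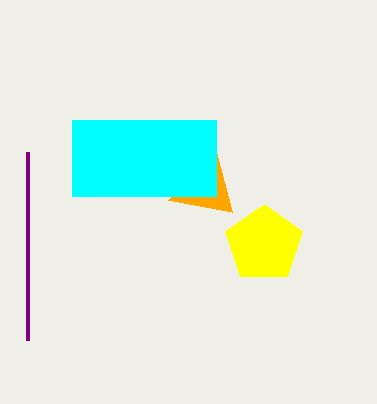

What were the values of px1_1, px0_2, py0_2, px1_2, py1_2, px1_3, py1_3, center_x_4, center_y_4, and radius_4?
px1_1 = 168
px0_2 = 72
py0_2 = 120
px1_2 = 216
py1_2 = 196
px1_3 = 28
py1_3 = 152
center_x_4 = 264
center_y_4 = 244
radius_4 = 40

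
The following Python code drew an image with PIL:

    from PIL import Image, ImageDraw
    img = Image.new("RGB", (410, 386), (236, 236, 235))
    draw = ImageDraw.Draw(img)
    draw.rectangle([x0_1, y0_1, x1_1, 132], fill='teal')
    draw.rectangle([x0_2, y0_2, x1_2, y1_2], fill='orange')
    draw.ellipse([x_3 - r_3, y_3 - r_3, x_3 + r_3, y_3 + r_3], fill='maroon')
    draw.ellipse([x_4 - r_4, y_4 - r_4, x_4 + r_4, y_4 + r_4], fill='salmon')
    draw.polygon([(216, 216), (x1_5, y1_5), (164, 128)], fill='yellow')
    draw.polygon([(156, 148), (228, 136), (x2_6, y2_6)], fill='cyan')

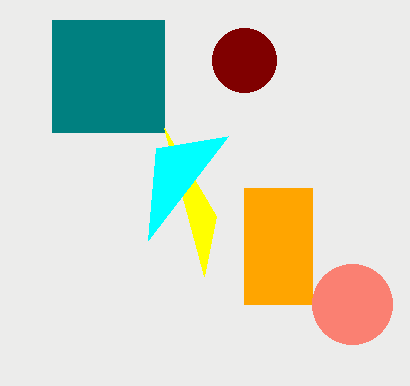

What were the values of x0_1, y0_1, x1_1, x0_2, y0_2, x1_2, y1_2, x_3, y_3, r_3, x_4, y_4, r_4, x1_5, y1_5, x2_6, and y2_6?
x0_1 = 52; y0_1 = 20; x1_1 = 164; x0_2 = 244; y0_2 = 188; x1_2 = 312; y1_2 = 304; x_3 = 244; y_3 = 60; r_3 = 32; x_4 = 352; y_4 = 304; r_4 = 40; x1_5 = 204; y1_5 = 276; x2_6 = 148; y2_6 = 240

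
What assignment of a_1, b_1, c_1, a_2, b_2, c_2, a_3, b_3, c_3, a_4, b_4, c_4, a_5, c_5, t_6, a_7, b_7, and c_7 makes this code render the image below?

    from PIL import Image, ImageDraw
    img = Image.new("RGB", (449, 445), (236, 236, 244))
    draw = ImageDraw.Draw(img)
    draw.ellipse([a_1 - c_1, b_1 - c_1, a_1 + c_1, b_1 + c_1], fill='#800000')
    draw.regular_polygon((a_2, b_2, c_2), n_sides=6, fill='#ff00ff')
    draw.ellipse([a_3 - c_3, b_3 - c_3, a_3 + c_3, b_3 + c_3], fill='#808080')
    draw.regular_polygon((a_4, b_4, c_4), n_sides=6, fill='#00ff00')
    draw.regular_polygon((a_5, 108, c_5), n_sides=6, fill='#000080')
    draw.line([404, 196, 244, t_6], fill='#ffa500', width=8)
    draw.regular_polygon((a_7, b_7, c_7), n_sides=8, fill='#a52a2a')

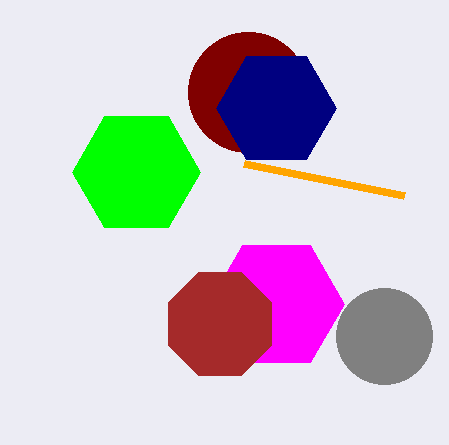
a_1 = 248
b_1 = 92
c_1 = 60
a_2 = 276
b_2 = 304
c_2 = 68
a_3 = 384
b_3 = 336
c_3 = 48
a_4 = 136
b_4 = 172
c_4 = 64
a_5 = 276
c_5 = 60
t_6 = 164
a_7 = 220
b_7 = 324
c_7 = 56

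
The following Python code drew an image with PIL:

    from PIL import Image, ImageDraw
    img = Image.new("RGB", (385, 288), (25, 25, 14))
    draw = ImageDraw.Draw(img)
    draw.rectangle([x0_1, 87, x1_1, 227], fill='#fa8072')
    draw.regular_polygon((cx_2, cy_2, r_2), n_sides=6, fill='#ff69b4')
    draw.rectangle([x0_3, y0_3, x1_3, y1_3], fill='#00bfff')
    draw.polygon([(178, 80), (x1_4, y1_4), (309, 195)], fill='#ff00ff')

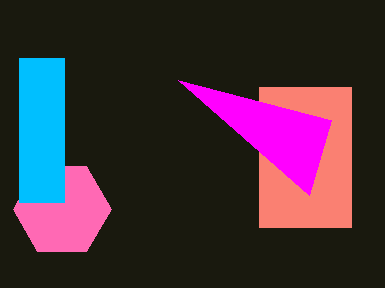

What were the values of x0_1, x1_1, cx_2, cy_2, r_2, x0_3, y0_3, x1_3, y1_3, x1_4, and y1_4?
x0_1 = 259
x1_1 = 351
cx_2 = 62
cy_2 = 209
r_2 = 49
x0_3 = 19
y0_3 = 58
x1_3 = 64
y1_3 = 202
x1_4 = 331
y1_4 = 120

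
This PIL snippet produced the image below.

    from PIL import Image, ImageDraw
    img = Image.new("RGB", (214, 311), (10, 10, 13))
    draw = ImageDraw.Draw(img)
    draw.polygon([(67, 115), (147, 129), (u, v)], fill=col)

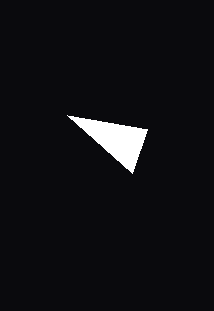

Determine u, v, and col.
u = 132, v = 173, col = 'white'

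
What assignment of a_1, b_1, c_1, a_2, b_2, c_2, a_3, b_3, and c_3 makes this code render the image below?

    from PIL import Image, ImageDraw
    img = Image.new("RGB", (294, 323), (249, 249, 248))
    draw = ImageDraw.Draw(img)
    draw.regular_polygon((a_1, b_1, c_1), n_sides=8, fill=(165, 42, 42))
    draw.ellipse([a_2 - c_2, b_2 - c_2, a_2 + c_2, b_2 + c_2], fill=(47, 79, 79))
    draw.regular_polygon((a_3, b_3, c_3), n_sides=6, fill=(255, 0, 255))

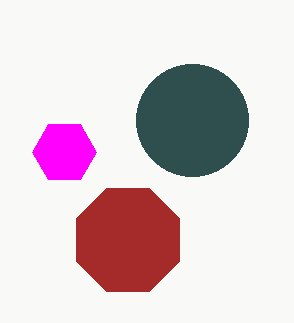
a_1 = 128; b_1 = 240; c_1 = 56; a_2 = 192; b_2 = 120; c_2 = 56; a_3 = 64; b_3 = 152; c_3 = 32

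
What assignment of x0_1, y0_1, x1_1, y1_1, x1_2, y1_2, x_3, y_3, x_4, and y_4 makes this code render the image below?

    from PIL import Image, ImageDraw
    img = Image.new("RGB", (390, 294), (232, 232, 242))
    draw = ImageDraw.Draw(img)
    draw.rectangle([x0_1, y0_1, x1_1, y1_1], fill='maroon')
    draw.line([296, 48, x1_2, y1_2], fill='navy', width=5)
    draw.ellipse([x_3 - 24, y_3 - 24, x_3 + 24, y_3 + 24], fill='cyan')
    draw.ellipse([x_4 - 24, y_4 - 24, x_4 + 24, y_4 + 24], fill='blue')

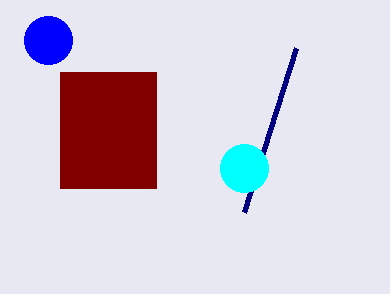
x0_1 = 60, y0_1 = 72, x1_1 = 156, y1_1 = 188, x1_2 = 244, y1_2 = 212, x_3 = 244, y_3 = 168, x_4 = 48, y_4 = 40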